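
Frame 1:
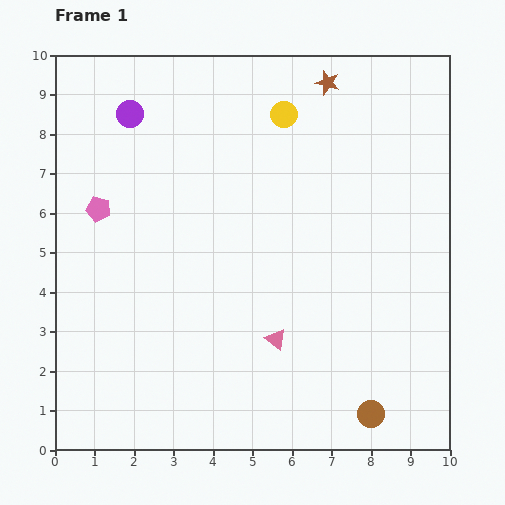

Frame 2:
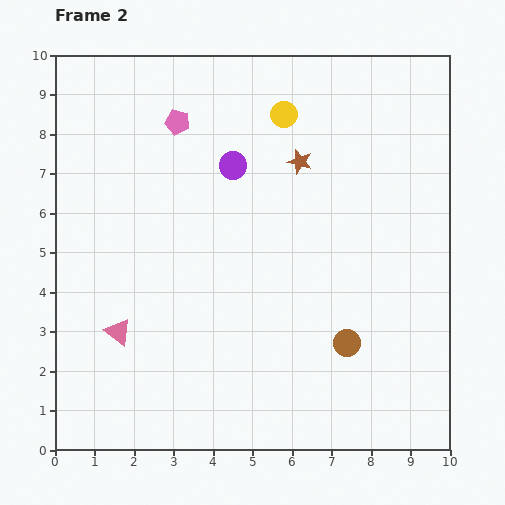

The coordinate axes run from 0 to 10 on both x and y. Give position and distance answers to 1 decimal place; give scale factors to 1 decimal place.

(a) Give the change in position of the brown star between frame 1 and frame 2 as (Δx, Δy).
(-0.7, -2.0)

The brown star was at (6.9, 9.3) in frame 1 and (6.2, 7.3) in frame 2.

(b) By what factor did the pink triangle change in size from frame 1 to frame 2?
1.3×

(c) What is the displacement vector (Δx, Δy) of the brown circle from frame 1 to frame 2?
(-0.6, 1.8)

The brown circle was at (8.0, 0.9) in frame 1 and (7.4, 2.7) in frame 2.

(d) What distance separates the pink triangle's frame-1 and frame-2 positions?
4.0

The pink triangle moved from (5.6, 2.8) to (1.6, 3.0), a distance of √(4.0² + 0.2²) ≈ 4.0.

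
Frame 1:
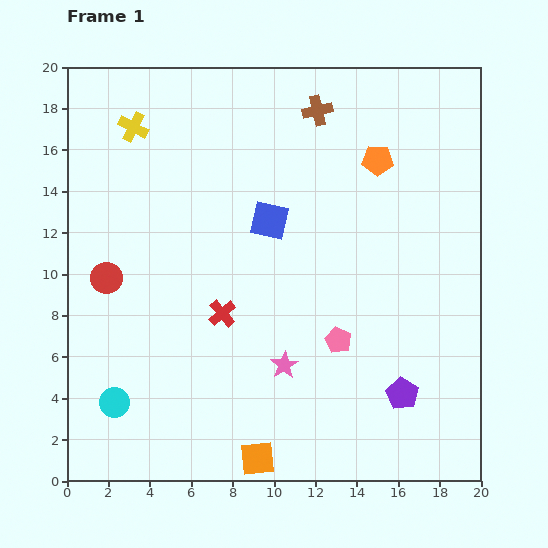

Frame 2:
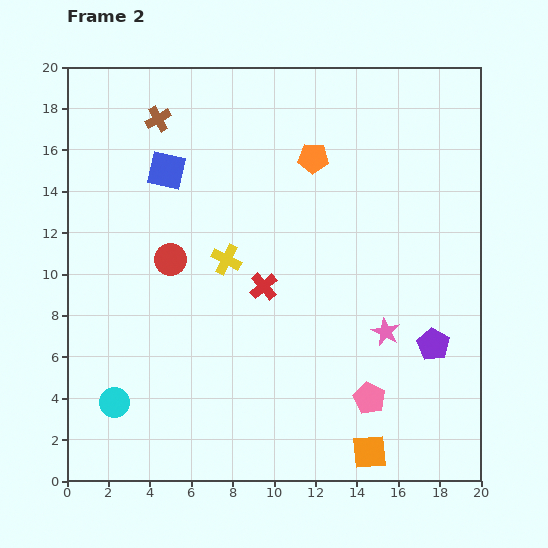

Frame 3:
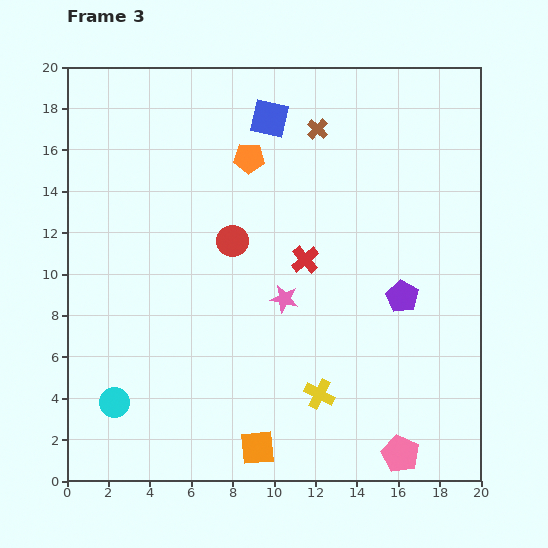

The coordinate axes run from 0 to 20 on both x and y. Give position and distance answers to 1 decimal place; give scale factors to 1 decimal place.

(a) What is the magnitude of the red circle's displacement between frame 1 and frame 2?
3.2

The red circle moved from (1.9, 9.8) to (5.0, 10.7), a distance of √(3.1² + 0.9²) ≈ 3.2.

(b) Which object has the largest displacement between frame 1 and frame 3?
the yellow cross

(moved 15.7; next 6.4)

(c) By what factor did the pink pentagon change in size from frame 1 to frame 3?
1.4×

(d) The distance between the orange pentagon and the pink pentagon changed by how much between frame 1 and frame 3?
+7.2

Distance in frame 1: 8.9. Distance in frame 3: 16.1.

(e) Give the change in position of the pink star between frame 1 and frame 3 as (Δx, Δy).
(0.0, 3.2)

The pink star was at (10.5, 5.6) in frame 1 and (10.5, 8.8) in frame 3.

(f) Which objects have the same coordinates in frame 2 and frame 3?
the cyan circle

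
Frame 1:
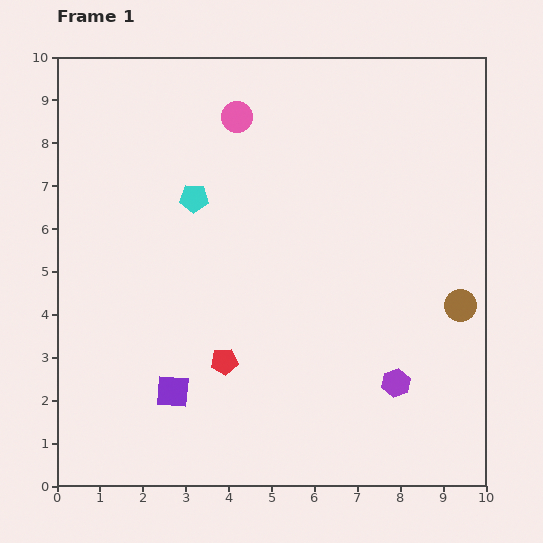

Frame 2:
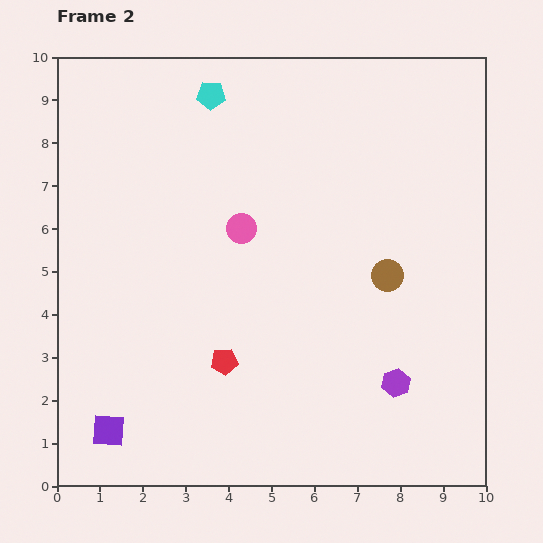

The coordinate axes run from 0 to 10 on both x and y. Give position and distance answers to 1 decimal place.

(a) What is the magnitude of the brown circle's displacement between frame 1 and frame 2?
1.8

The brown circle moved from (9.4, 4.2) to (7.7, 4.9), a distance of √(1.7² + 0.7²) ≈ 1.8.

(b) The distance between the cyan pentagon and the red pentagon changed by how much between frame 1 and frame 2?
+2.3

Distance in frame 1: 3.9. Distance in frame 2: 6.2.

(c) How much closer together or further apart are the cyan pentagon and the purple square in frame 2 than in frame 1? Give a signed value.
+3.7

Distance in frame 1: 4.5. Distance in frame 2: 8.2.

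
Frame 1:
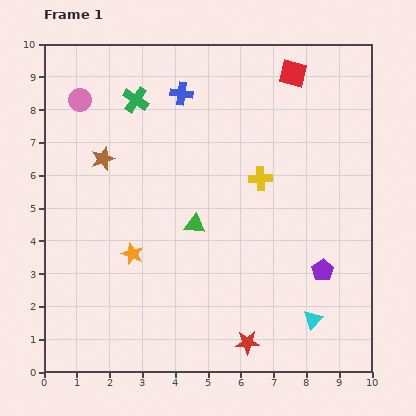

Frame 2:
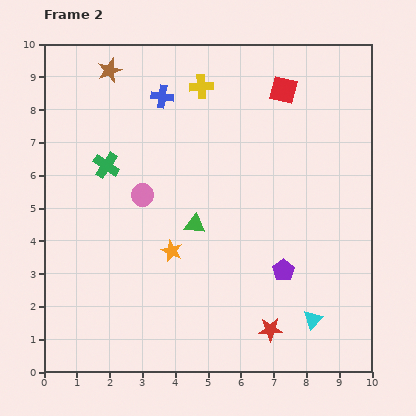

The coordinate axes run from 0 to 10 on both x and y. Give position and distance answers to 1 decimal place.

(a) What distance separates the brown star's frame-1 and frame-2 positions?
2.7

The brown star moved from (1.8, 6.5) to (2.0, 9.2), a distance of √(0.2² + 2.7²) ≈ 2.7.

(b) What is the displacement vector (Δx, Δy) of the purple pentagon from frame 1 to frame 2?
(-1.2, 0.0)

The purple pentagon was at (8.5, 3.1) in frame 1 and (7.3, 3.1) in frame 2.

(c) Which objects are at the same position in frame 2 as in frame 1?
the green triangle, the cyan triangle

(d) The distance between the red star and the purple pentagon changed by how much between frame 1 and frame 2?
-1.4

Distance in frame 1: 3.2. Distance in frame 2: 1.8.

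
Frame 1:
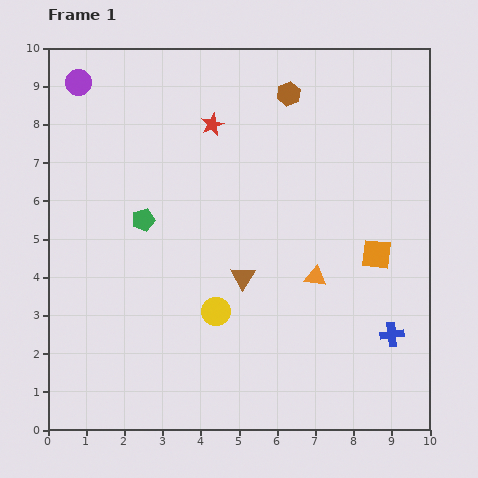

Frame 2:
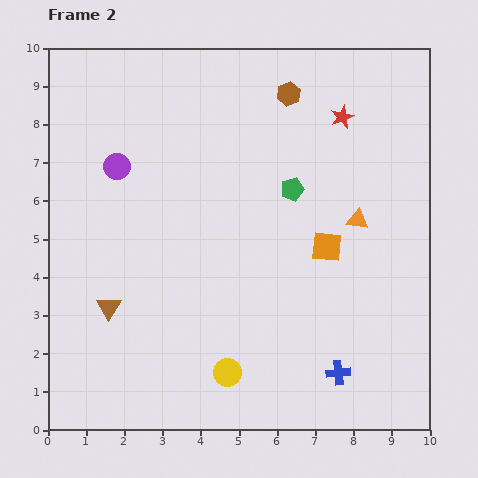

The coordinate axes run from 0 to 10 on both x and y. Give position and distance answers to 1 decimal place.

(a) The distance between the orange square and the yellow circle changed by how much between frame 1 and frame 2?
-0.3

Distance in frame 1: 4.5. Distance in frame 2: 4.2.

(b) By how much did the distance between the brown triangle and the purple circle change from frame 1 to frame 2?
-3.0

Distance in frame 1: 6.7. Distance in frame 2: 3.7.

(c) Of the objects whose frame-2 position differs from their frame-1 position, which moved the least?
the orange square

(moved 1.3)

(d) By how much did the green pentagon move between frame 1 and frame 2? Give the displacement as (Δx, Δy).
(3.9, 0.8)

The green pentagon was at (2.5, 5.5) in frame 1 and (6.4, 6.3) in frame 2.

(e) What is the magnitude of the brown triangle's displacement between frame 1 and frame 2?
3.6

The brown triangle moved from (5.1, 4.0) to (1.6, 3.2), a distance of √(3.5² + 0.8²) ≈ 3.6.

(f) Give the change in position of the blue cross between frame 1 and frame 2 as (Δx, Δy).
(-1.4, -1.0)

The blue cross was at (9.0, 2.5) in frame 1 and (7.6, 1.5) in frame 2.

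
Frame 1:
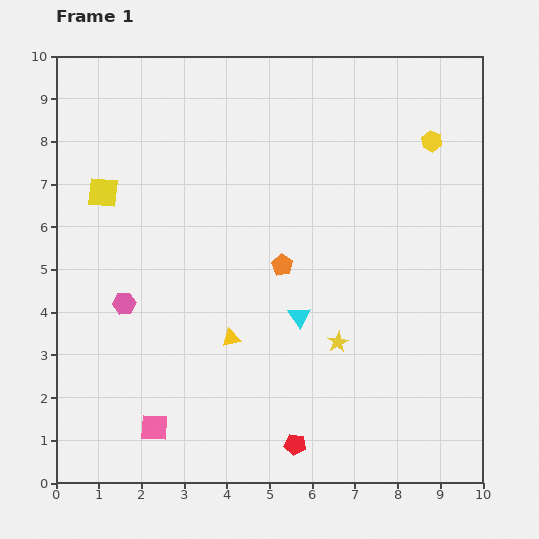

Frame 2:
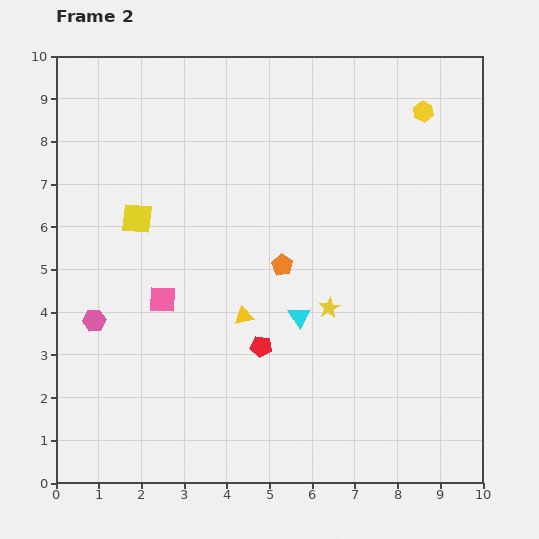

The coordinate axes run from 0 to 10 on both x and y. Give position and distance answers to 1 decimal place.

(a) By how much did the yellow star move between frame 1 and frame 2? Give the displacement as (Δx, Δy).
(-0.2, 0.8)

The yellow star was at (6.6, 3.3) in frame 1 and (6.4, 4.1) in frame 2.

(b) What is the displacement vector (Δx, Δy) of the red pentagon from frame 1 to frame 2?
(-0.8, 2.3)

The red pentagon was at (5.6, 0.9) in frame 1 and (4.8, 3.2) in frame 2.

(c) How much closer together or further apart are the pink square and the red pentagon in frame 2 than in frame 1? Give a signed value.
-0.8

Distance in frame 1: 3.3. Distance in frame 2: 2.5.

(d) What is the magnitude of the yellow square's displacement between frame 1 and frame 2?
1.0

The yellow square moved from (1.1, 6.8) to (1.9, 6.2), a distance of √(0.8² + 0.6²) ≈ 1.0.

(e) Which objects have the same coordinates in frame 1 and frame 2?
the orange pentagon, the cyan triangle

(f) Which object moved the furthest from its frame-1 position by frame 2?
the pink square

(moved 3.0; next 2.4)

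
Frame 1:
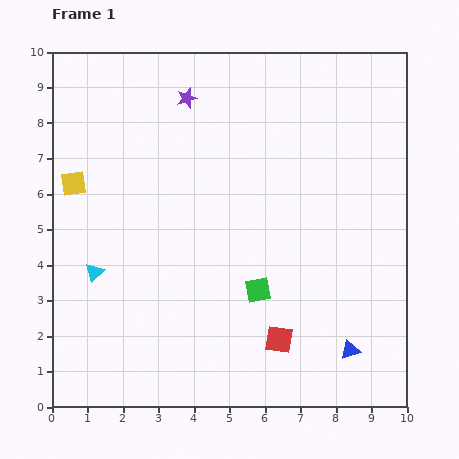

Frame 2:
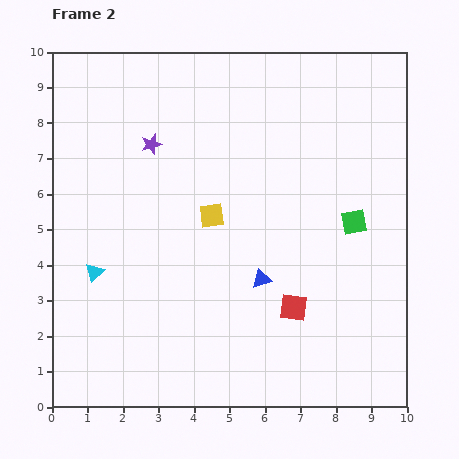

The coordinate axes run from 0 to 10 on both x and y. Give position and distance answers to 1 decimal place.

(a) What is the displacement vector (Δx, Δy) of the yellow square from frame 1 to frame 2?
(3.9, -0.9)

The yellow square was at (0.6, 6.3) in frame 1 and (4.5, 5.4) in frame 2.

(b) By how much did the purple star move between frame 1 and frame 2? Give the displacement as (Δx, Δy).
(-1.0, -1.3)

The purple star was at (3.8, 8.7) in frame 1 and (2.8, 7.4) in frame 2.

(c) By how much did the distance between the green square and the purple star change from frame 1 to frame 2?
+0.3

Distance in frame 1: 5.8. Distance in frame 2: 6.1.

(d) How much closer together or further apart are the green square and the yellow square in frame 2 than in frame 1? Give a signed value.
-2.0

Distance in frame 1: 6.0. Distance in frame 2: 4.0.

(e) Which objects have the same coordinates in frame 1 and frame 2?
the cyan triangle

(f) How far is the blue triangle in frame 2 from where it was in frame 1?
3.2

The blue triangle moved from (8.4, 1.6) to (5.9, 3.6), a distance of √(2.5² + 2.0²) ≈ 3.2.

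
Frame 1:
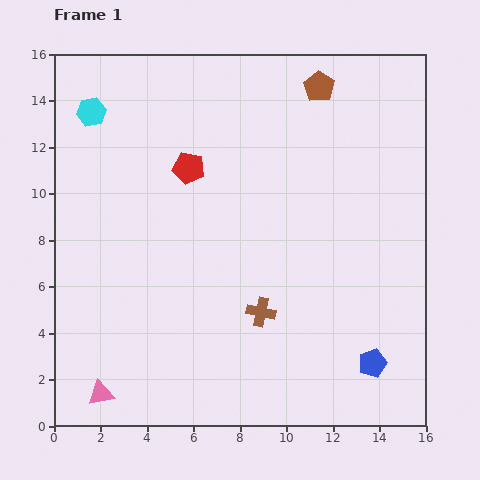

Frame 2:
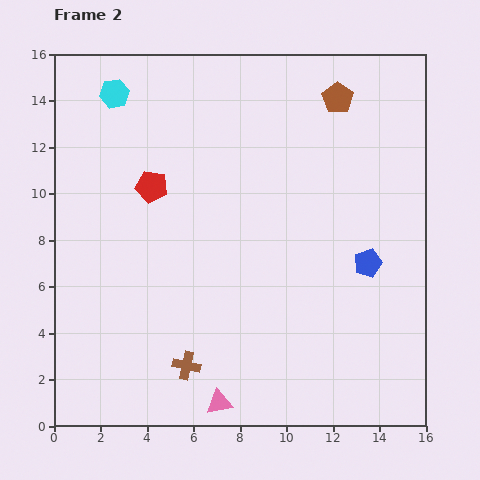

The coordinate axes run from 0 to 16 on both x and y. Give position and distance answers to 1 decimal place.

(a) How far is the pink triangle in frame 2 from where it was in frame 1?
5.1

The pink triangle moved from (2.0, 1.4) to (7.1, 1.0), a distance of √(5.1² + 0.4²) ≈ 5.1.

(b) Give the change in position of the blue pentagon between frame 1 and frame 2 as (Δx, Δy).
(-0.2, 4.3)

The blue pentagon was at (13.7, 2.7) in frame 1 and (13.5, 7.0) in frame 2.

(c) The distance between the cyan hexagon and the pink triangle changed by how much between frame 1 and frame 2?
+1.9

Distance in frame 1: 12.1. Distance in frame 2: 14.0.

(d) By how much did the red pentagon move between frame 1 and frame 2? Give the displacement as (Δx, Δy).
(-1.6, -0.8)

The red pentagon was at (5.8, 11.1) in frame 1 and (4.2, 10.3) in frame 2.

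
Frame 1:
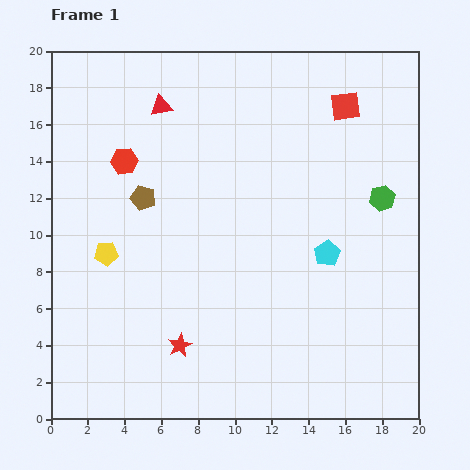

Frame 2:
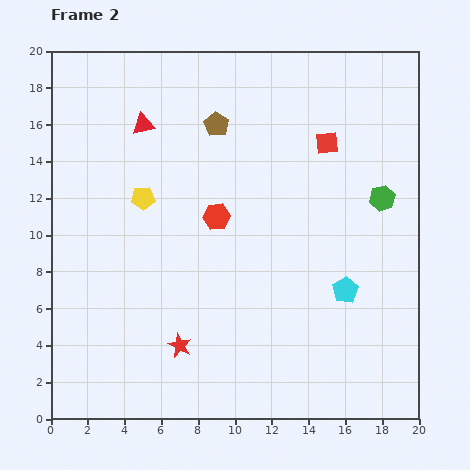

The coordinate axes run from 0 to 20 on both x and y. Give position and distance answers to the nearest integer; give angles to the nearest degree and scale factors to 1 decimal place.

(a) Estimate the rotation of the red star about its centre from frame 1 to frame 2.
19° counter-clockwise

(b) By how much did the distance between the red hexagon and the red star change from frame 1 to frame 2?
-3

Distance in frame 1: 10. Distance in frame 2: 7.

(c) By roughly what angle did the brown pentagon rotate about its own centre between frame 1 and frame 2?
17° clockwise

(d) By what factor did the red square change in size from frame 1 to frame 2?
0.8×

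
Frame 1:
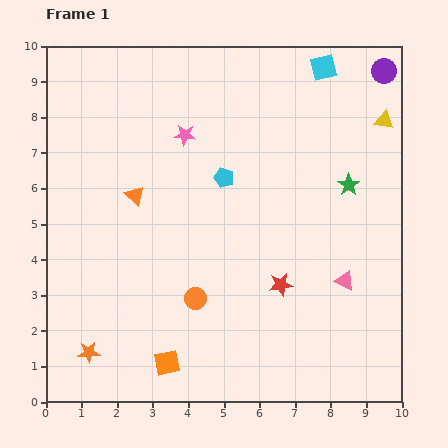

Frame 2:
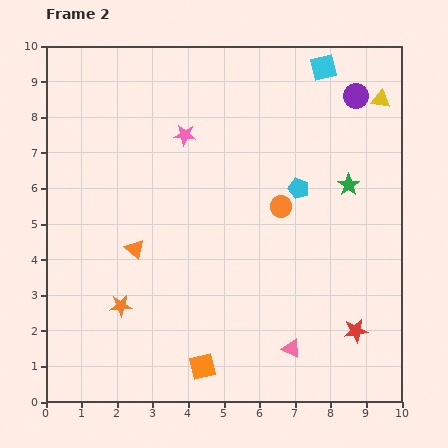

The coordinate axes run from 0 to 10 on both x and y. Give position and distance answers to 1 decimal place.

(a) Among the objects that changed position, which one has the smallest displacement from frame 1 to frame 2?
the yellow triangle

(moved 0.6)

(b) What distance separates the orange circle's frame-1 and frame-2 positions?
3.5

The orange circle moved from (4.2, 2.9) to (6.6, 5.5), a distance of √(2.4² + 2.6²) ≈ 3.5.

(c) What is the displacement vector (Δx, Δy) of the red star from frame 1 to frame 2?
(2.1, -1.3)

The red star was at (6.6, 3.3) in frame 1 and (8.7, 2.0) in frame 2.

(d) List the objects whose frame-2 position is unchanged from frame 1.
the pink star, the cyan square, the green star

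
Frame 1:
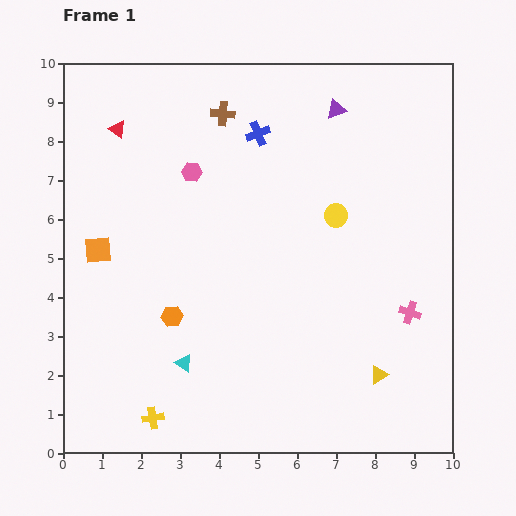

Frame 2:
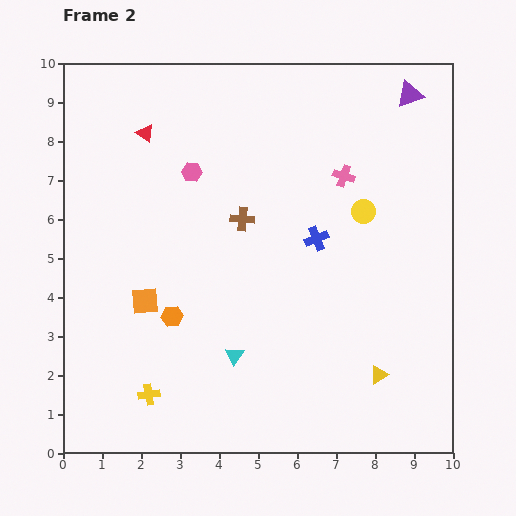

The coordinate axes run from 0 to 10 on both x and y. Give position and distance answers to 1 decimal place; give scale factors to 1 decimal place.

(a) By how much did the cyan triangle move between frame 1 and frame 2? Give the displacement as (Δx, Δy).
(1.3, 0.2)

The cyan triangle was at (3.1, 2.3) in frame 1 and (4.4, 2.5) in frame 2.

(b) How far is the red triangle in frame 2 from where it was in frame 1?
0.7

The red triangle moved from (1.4, 8.3) to (2.1, 8.2), a distance of √(0.7² + 0.1²) ≈ 0.7.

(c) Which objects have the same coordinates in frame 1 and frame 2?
the orange hexagon, the yellow triangle, the pink hexagon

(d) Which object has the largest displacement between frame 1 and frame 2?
the pink cross

(moved 3.9; next 3.1)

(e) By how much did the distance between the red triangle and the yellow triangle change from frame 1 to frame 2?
-0.6

Distance in frame 1: 9.2. Distance in frame 2: 8.6.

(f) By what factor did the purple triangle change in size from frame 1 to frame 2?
1.3×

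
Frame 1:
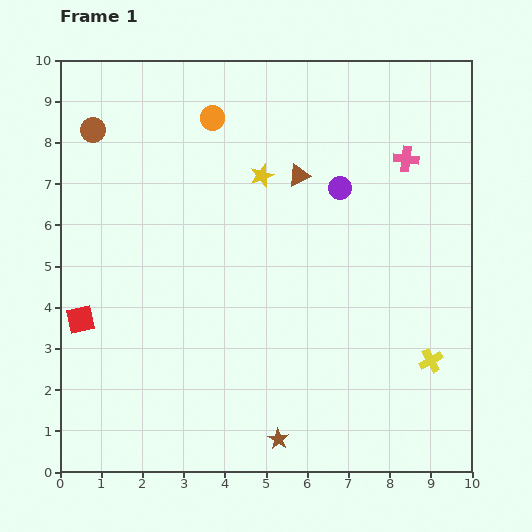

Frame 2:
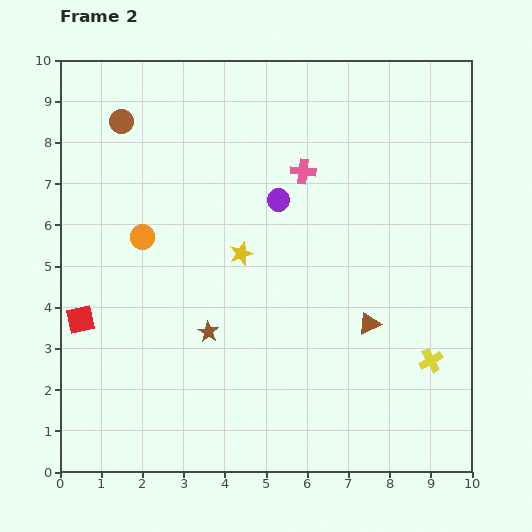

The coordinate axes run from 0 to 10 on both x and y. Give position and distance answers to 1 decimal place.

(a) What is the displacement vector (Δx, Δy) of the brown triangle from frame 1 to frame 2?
(1.7, -3.6)

The brown triangle was at (5.8, 7.2) in frame 1 and (7.5, 3.6) in frame 2.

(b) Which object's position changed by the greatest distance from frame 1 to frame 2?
the brown triangle

(moved 4.0; next 3.4)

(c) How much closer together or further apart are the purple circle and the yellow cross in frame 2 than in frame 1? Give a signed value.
+0.7

Distance in frame 1: 4.7. Distance in frame 2: 5.4.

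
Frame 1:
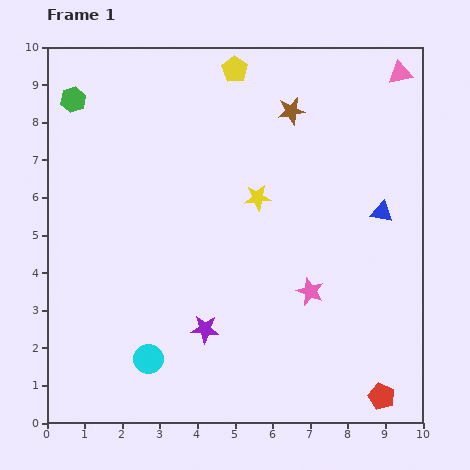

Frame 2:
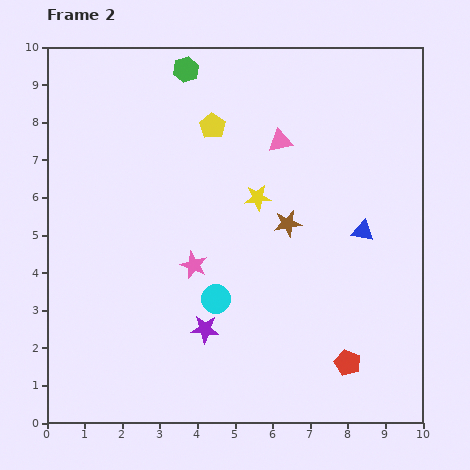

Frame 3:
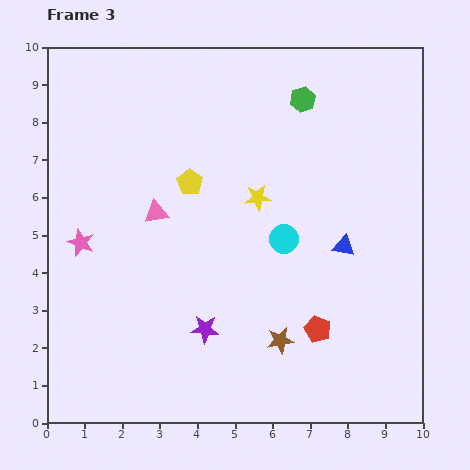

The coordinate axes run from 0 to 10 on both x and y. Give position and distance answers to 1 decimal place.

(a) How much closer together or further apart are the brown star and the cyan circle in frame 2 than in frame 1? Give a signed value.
-4.8

Distance in frame 1: 7.6. Distance in frame 2: 2.8.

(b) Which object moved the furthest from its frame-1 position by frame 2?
the pink triangle

(moved 3.7; next 3.2)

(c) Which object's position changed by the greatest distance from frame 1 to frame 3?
the pink triangle

(moved 7.5; next 6.2)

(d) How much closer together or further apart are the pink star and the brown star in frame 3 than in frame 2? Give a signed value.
+3.2

Distance in frame 2: 2.7. Distance in frame 3: 5.9.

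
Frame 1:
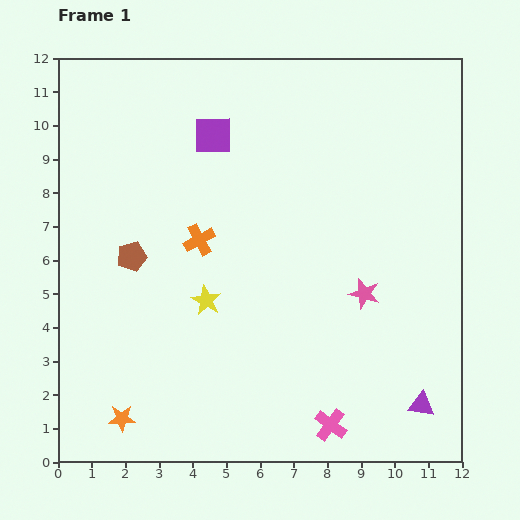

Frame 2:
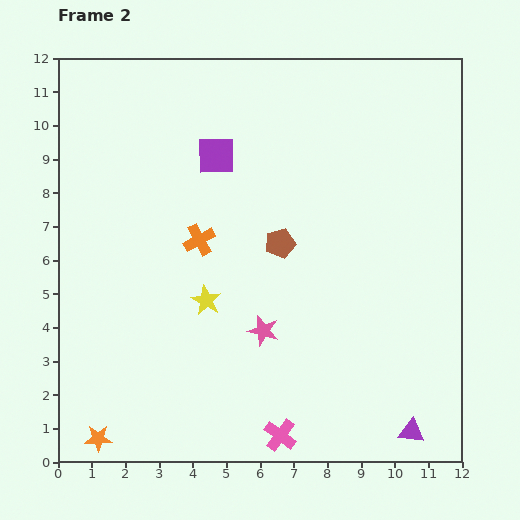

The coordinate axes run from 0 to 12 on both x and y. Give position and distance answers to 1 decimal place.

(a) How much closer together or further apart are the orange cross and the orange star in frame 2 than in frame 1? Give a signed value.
+0.8

Distance in frame 1: 5.8. Distance in frame 2: 6.6.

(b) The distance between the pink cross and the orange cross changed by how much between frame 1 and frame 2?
-0.4

Distance in frame 1: 6.7. Distance in frame 2: 6.3.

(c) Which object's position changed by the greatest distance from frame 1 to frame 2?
the brown pentagon

(moved 4.4; next 3.2)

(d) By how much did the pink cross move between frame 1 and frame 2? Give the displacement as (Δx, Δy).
(-1.5, -0.3)

The pink cross was at (8.1, 1.1) in frame 1 and (6.6, 0.8) in frame 2.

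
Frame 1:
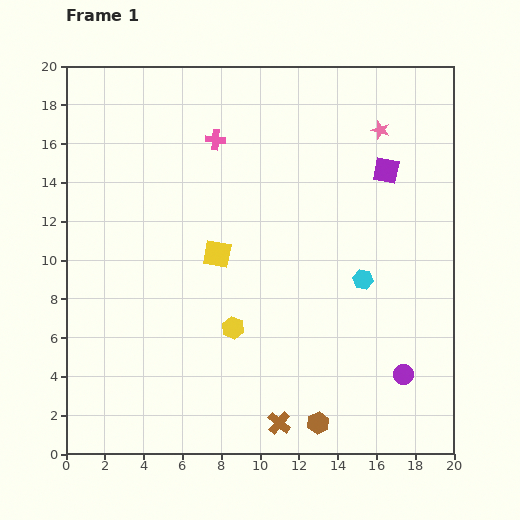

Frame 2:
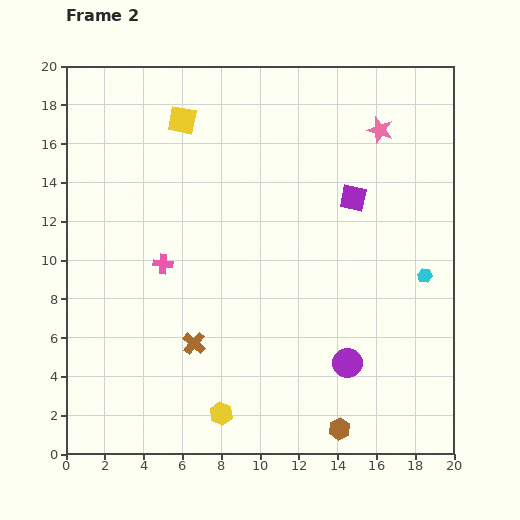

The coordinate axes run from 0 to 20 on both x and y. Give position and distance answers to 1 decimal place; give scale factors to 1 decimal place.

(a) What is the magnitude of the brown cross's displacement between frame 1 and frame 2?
6.0

The brown cross moved from (11.0, 1.6) to (6.6, 5.7), a distance of √(4.4² + 4.1²) ≈ 6.0.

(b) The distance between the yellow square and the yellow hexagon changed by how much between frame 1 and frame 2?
+11.3

Distance in frame 1: 3.9. Distance in frame 2: 15.2.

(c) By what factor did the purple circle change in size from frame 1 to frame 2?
1.4×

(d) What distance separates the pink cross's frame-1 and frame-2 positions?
6.9

The pink cross moved from (7.7, 16.2) to (5.0, 9.8), a distance of √(2.7² + 6.4²) ≈ 6.9.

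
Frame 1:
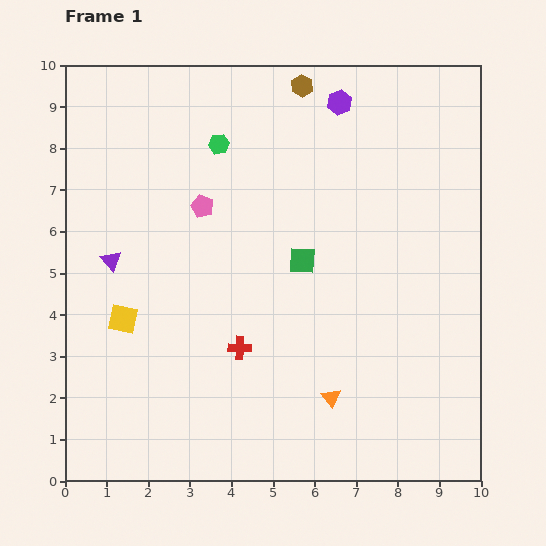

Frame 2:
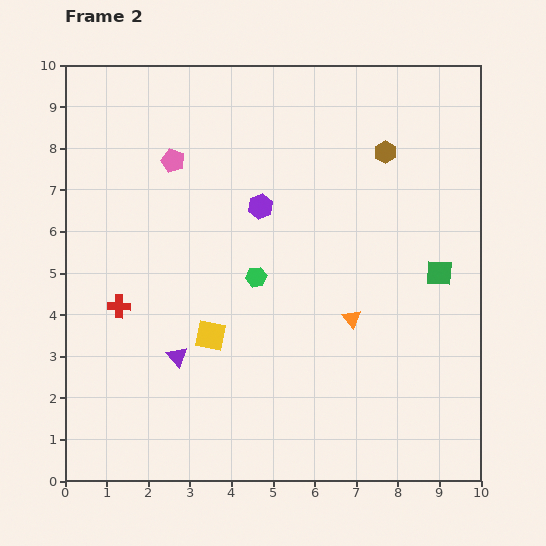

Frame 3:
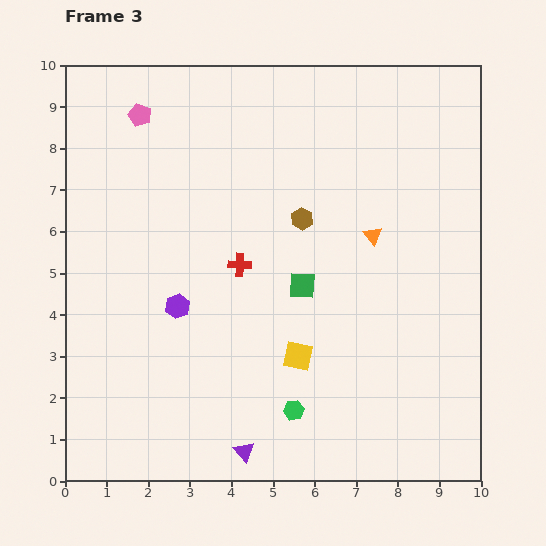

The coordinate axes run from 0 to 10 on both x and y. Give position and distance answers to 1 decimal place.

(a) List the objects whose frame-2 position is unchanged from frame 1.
none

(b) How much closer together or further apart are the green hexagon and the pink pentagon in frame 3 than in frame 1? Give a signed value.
+6.4

Distance in frame 1: 1.6. Distance in frame 3: 8.0.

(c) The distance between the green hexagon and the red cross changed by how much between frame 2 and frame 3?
+0.3

Distance in frame 2: 3.4. Distance in frame 3: 3.7.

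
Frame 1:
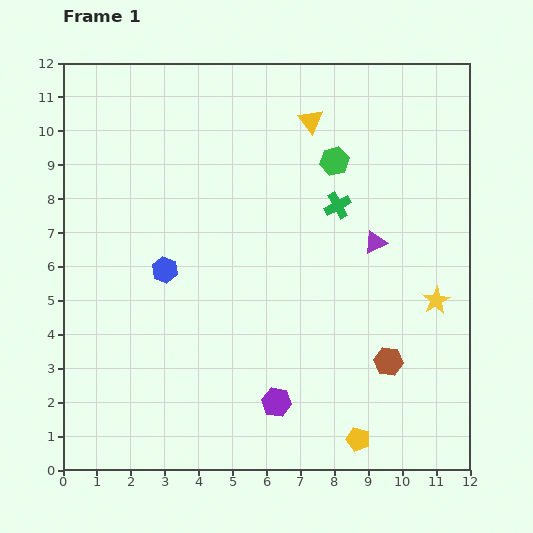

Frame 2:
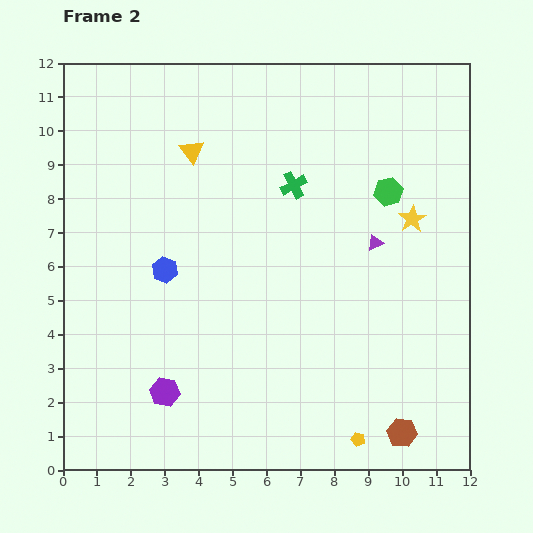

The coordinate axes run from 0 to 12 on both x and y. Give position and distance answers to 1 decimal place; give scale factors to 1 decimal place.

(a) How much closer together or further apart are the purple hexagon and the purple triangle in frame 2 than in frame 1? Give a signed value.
+2.1

Distance in frame 1: 5.5. Distance in frame 2: 7.6.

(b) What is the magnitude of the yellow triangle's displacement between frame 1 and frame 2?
3.6

The yellow triangle moved from (7.3, 10.3) to (3.8, 9.4), a distance of √(3.5² + 0.9²) ≈ 3.6.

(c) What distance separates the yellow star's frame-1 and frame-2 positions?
2.5

The yellow star moved from (11.0, 5.0) to (10.3, 7.4), a distance of √(0.7² + 2.4²) ≈ 2.5.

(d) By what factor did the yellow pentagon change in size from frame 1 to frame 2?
0.6×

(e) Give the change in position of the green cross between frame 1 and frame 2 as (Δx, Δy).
(-1.3, 0.6)

The green cross was at (8.1, 7.8) in frame 1 and (6.8, 8.4) in frame 2.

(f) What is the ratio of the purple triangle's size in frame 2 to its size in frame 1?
0.7×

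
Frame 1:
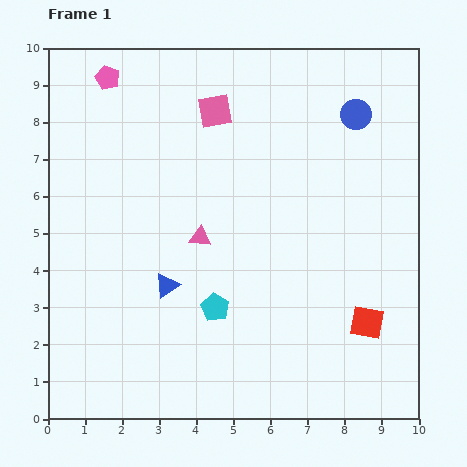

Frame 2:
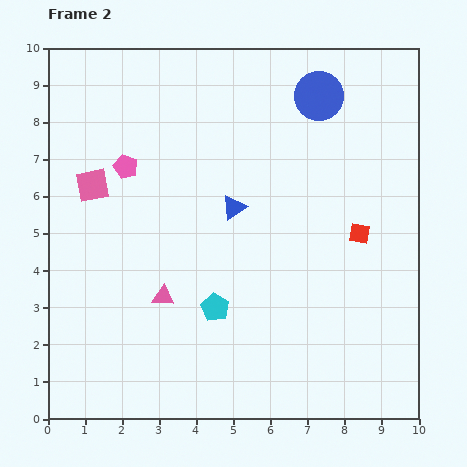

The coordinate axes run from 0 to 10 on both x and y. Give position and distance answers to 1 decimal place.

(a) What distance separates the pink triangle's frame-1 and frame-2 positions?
1.9

The pink triangle moved from (4.1, 4.9) to (3.1, 3.3), a distance of √(1.0² + 1.6²) ≈ 1.9.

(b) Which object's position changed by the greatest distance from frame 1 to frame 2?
the pink square

(moved 3.9; next 2.8)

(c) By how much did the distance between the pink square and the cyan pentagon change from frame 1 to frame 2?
-0.6

Distance in frame 1: 5.3. Distance in frame 2: 4.7.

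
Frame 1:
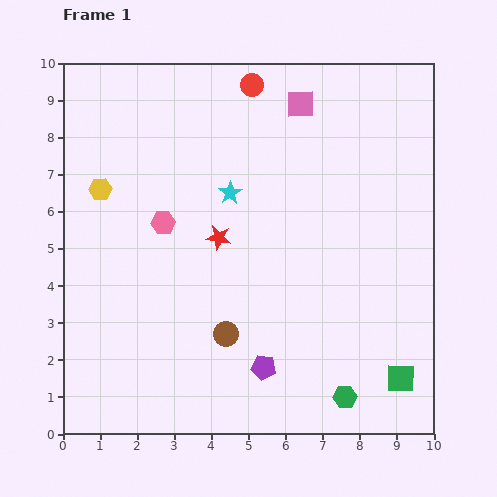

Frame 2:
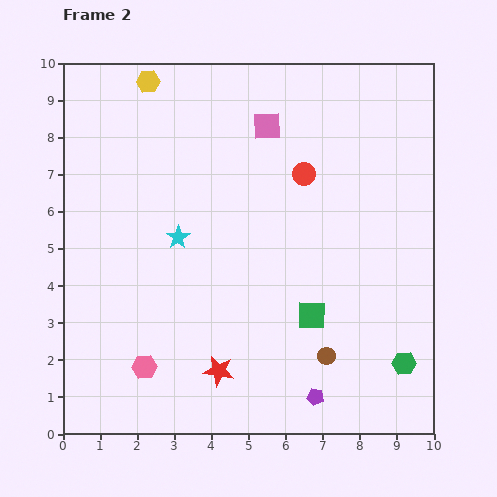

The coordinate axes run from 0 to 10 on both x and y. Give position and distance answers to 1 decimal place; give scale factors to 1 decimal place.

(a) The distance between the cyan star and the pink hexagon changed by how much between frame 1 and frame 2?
+1.6

Distance in frame 1: 2.0. Distance in frame 2: 3.6.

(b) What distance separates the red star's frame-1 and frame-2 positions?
3.6

The red star moved from (4.2, 5.3) to (4.2, 1.7), a distance of √(0.0² + 3.6²) ≈ 3.6.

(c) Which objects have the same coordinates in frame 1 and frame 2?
none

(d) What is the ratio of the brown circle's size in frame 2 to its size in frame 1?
0.7×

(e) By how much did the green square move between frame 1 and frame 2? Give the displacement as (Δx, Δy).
(-2.4, 1.7)

The green square was at (9.1, 1.5) in frame 1 and (6.7, 3.2) in frame 2.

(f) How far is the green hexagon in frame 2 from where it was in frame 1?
1.8

The green hexagon moved from (7.6, 1.0) to (9.2, 1.9), a distance of √(1.6² + 0.9²) ≈ 1.8.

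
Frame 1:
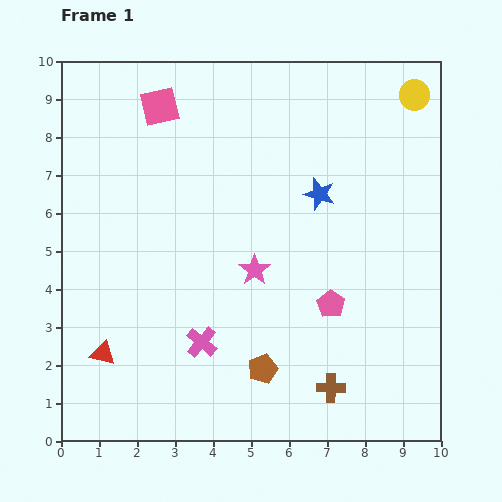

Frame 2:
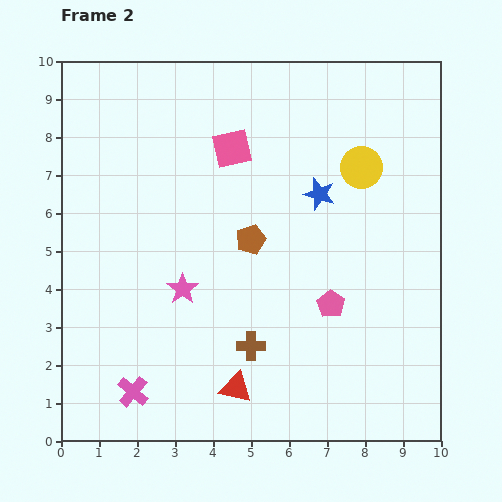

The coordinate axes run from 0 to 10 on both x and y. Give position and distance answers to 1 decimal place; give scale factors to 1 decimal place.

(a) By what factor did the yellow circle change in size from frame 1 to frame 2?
1.4×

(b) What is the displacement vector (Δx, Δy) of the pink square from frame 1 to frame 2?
(1.9, -1.1)

The pink square was at (2.6, 8.8) in frame 1 and (4.5, 7.7) in frame 2.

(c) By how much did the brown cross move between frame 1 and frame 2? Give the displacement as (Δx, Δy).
(-2.1, 1.1)

The brown cross was at (7.1, 1.4) in frame 1 and (5.0, 2.5) in frame 2.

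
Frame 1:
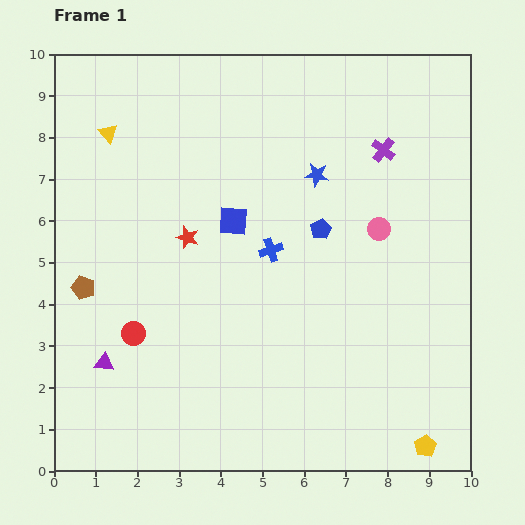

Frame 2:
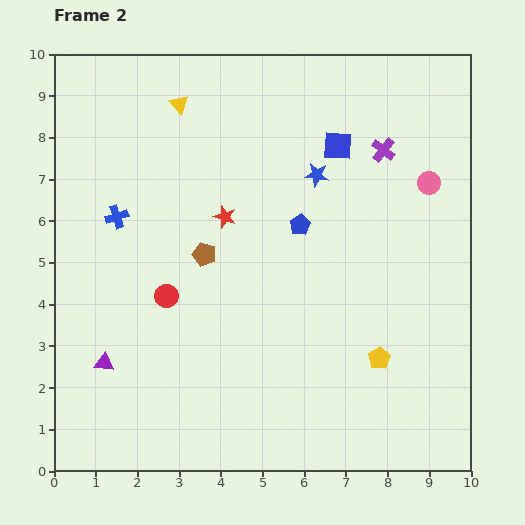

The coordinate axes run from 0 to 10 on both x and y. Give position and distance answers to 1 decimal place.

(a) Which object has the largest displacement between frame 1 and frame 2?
the blue cross

(moved 3.8; next 3.1)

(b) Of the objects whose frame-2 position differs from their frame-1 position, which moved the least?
the blue pentagon

(moved 0.5)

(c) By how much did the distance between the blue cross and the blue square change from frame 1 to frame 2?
+4.5

Distance in frame 1: 1.1. Distance in frame 2: 5.6.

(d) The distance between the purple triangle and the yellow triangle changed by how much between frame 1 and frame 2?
+1.0

Distance in frame 1: 5.5. Distance in frame 2: 6.5.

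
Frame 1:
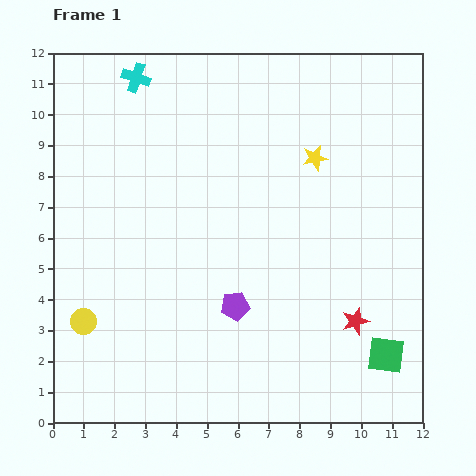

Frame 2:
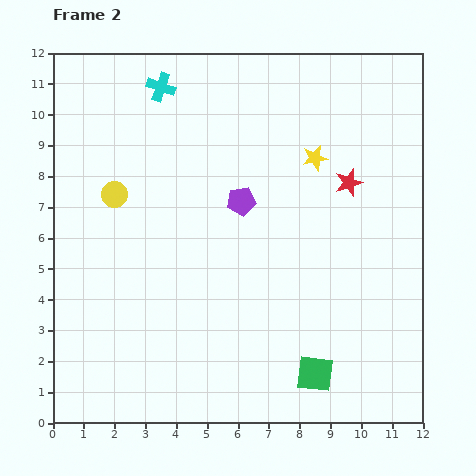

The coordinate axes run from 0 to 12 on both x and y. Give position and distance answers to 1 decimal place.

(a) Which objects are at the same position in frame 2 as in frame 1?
the yellow star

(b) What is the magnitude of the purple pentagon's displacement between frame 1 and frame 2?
3.4

The purple pentagon moved from (5.9, 3.8) to (6.1, 7.2), a distance of √(0.2² + 3.4²) ≈ 3.4.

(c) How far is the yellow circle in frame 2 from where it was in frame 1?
4.2

The yellow circle moved from (1.0, 3.3) to (2.0, 7.4), a distance of √(1.0² + 4.1²) ≈ 4.2.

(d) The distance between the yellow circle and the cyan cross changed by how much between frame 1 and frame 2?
-4.3

Distance in frame 1: 8.1. Distance in frame 2: 3.8.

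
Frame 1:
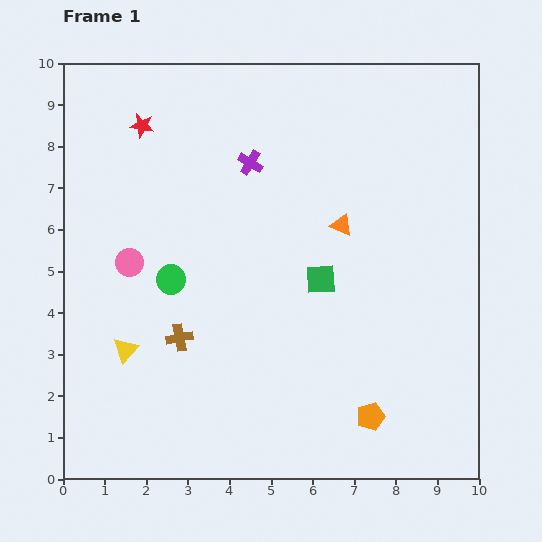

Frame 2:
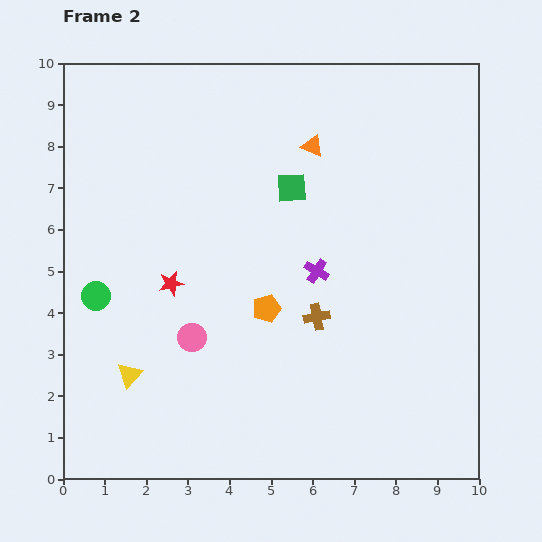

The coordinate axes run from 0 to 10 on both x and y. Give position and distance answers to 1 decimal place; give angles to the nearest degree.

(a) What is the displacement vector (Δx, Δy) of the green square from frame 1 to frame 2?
(-0.7, 2.2)

The green square was at (6.2, 4.8) in frame 1 and (5.5, 7.0) in frame 2.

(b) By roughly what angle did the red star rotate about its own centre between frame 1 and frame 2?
23° counter-clockwise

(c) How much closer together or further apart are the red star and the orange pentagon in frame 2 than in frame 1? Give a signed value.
-6.5

Distance in frame 1: 8.9. Distance in frame 2: 2.4.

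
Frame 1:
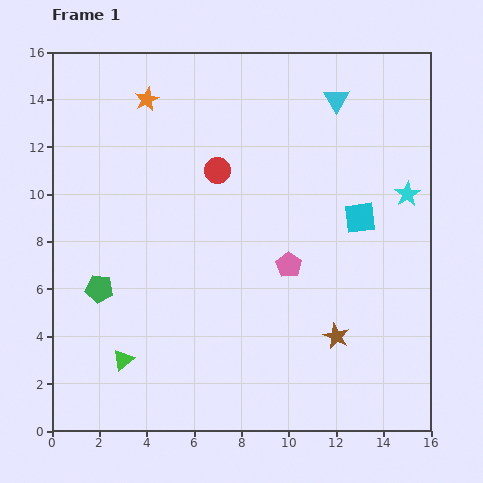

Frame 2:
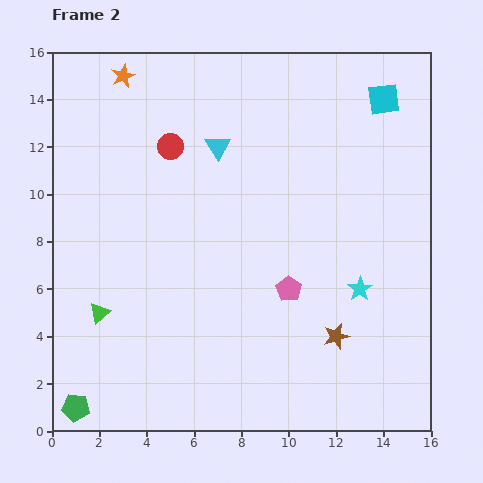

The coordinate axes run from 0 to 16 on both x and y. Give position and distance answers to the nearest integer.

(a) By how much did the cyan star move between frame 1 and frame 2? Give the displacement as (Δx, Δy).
(-2, -4)

The cyan star was at (15, 10) in frame 1 and (13, 6) in frame 2.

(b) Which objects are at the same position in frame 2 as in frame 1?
the brown star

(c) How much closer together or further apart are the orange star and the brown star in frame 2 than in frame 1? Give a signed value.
+1

Distance in frame 1: 13. Distance in frame 2: 14.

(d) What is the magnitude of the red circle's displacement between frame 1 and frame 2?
2

The red circle moved from (7, 11) to (5, 12), a distance of √(2² + 1²) ≈ 2.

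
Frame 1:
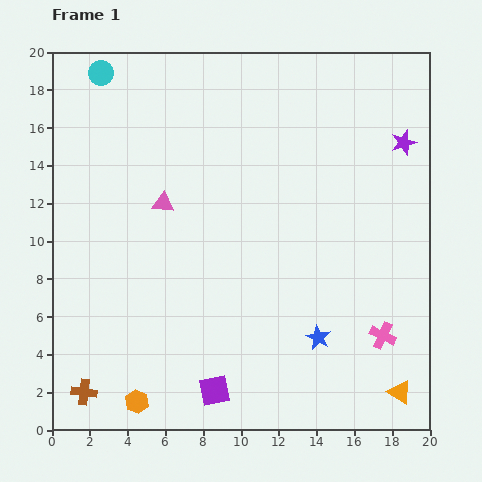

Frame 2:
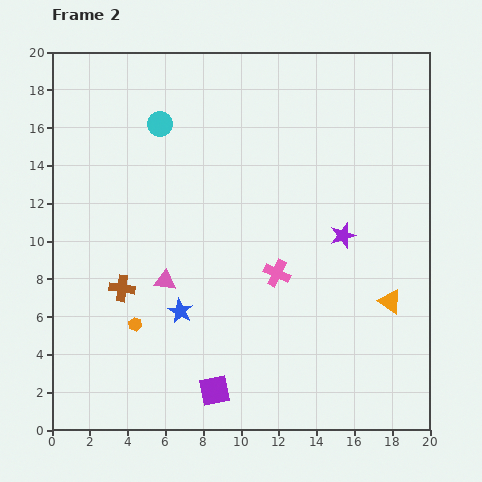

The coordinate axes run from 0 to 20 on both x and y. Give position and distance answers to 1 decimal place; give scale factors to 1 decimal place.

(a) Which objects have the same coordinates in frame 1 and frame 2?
the purple square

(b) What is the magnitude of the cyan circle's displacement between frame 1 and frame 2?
4.1

The cyan circle moved from (2.6, 18.9) to (5.7, 16.2), a distance of √(3.1² + 2.7²) ≈ 4.1.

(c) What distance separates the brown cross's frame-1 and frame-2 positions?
5.9

The brown cross moved from (1.7, 2.0) to (3.7, 7.5), a distance of √(2.0² + 5.5²) ≈ 5.9.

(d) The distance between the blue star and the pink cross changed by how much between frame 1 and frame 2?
+2.1

Distance in frame 1: 3.4. Distance in frame 2: 5.5.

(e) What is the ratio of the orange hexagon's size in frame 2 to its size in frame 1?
0.6×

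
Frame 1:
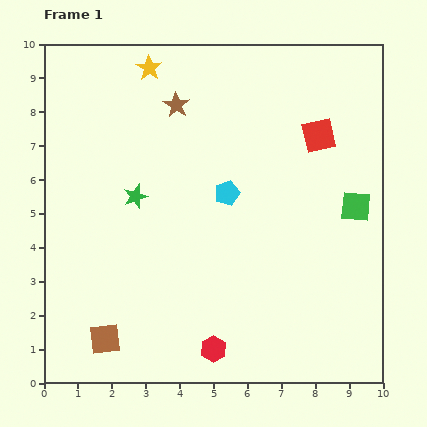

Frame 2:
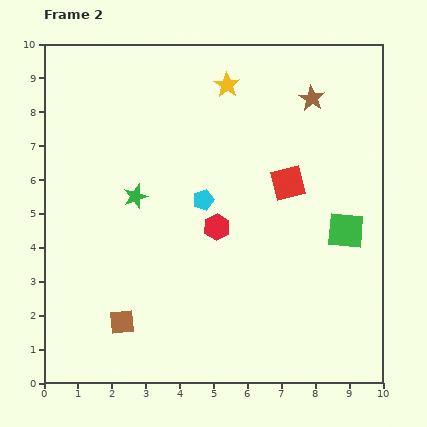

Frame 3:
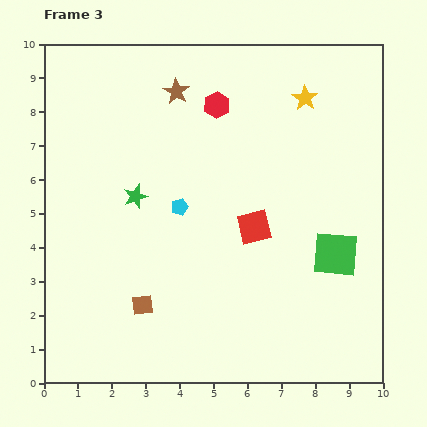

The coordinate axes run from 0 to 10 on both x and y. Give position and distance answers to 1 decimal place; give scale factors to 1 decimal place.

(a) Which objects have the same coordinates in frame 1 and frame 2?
the green star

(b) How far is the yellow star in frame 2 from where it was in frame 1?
2.4

The yellow star moved from (3.1, 9.3) to (5.4, 8.8), a distance of √(2.3² + 0.5²) ≈ 2.4.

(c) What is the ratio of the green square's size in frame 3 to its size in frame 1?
1.5×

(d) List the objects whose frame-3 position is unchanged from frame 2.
the green star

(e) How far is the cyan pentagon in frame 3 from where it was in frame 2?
0.7

The cyan pentagon moved from (4.7, 5.4) to (4.0, 5.2), a distance of √(0.7² + 0.2²) ≈ 0.7.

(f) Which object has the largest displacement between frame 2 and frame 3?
the brown star

(moved 4.0; next 3.6)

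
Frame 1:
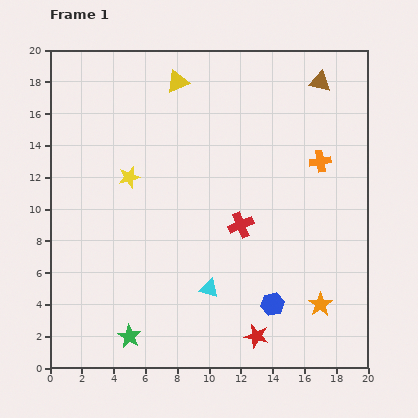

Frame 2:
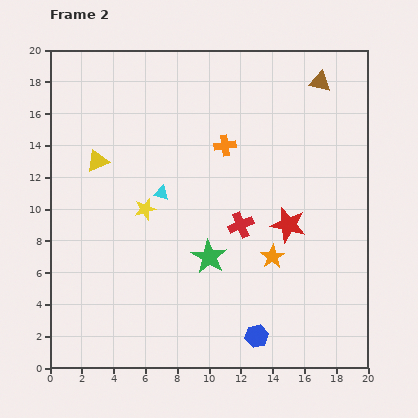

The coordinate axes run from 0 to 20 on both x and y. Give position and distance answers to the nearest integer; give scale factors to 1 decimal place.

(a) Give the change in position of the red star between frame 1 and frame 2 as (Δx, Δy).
(2, 7)

The red star was at (13, 2) in frame 1 and (15, 9) in frame 2.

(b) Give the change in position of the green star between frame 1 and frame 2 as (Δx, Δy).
(5, 5)

The green star was at (5, 2) in frame 1 and (10, 7) in frame 2.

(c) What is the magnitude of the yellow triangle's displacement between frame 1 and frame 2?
7

The yellow triangle moved from (8, 18) to (3, 13), a distance of √(5² + 5²) ≈ 7.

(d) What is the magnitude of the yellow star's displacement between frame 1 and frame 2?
2

The yellow star moved from (5, 12) to (6, 10), a distance of √(1² + 2²) ≈ 2.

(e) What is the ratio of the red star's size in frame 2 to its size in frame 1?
1.5×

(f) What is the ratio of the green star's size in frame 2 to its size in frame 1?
1.5×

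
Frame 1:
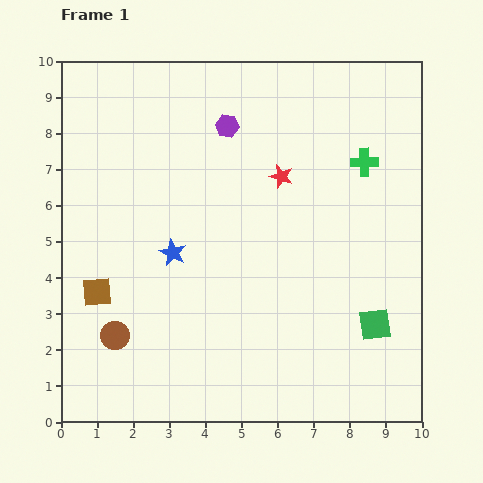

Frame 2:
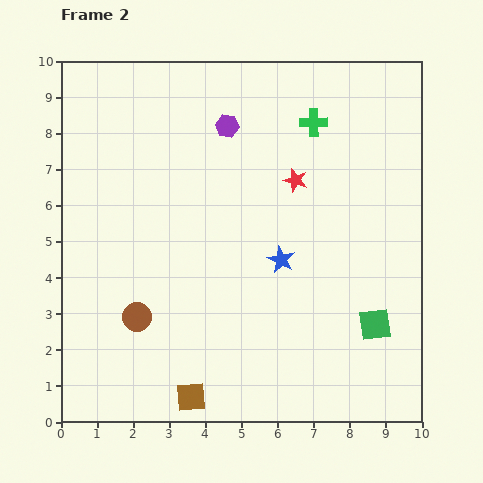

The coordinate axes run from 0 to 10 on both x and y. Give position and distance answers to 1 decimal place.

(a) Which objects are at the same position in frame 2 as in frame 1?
the purple hexagon, the green square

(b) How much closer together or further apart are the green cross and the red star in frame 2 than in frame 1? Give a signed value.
-0.6

Distance in frame 1: 2.3. Distance in frame 2: 1.7.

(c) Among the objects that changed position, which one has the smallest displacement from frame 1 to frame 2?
the red star

(moved 0.4)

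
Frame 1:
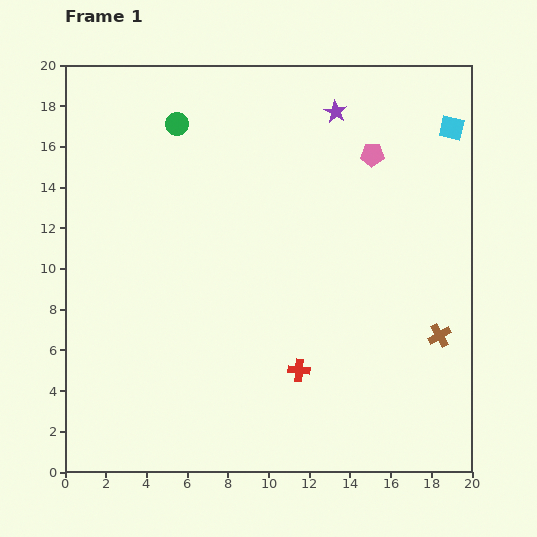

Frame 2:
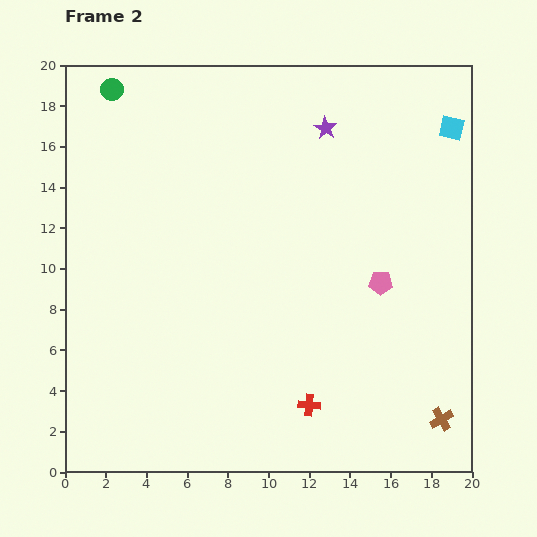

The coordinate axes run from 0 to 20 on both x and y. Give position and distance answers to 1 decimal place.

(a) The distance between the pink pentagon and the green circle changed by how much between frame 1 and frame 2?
+6.6

Distance in frame 1: 9.7. Distance in frame 2: 16.3.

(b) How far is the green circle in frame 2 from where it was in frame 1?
3.6

The green circle moved from (5.5, 17.1) to (2.3, 18.8), a distance of √(3.2² + 1.7²) ≈ 3.6.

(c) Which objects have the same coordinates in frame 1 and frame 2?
the cyan square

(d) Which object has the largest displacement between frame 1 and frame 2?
the pink pentagon

(moved 6.3; next 4.1)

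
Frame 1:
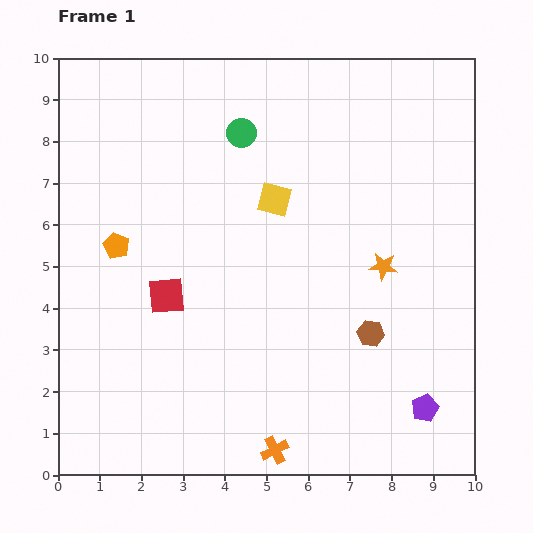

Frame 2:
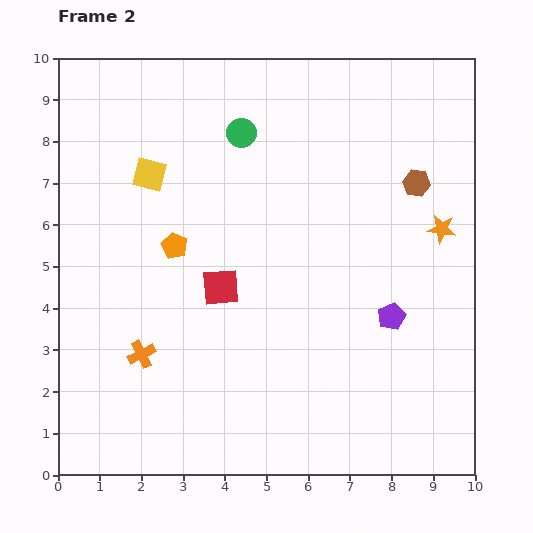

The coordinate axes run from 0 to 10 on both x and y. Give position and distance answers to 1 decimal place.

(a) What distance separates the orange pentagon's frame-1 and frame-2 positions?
1.4

The orange pentagon moved from (1.4, 5.5) to (2.8, 5.5), a distance of √(1.4² + 0.0²) ≈ 1.4.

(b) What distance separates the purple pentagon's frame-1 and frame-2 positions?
2.3

The purple pentagon moved from (8.8, 1.6) to (8.0, 3.8), a distance of √(0.8² + 2.2²) ≈ 2.3.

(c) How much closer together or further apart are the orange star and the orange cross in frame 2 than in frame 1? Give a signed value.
+2.7

Distance in frame 1: 5.1. Distance in frame 2: 7.8.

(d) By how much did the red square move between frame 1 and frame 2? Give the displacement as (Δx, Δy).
(1.3, 0.2)

The red square was at (2.6, 4.3) in frame 1 and (3.9, 4.5) in frame 2.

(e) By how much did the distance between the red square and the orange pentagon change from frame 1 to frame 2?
-0.2

Distance in frame 1: 1.7. Distance in frame 2: 1.5.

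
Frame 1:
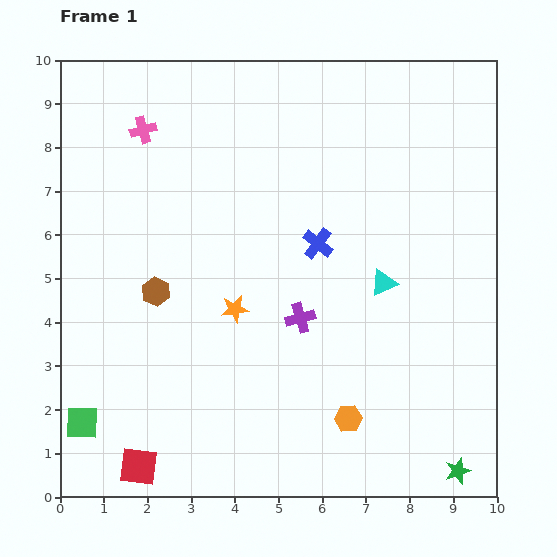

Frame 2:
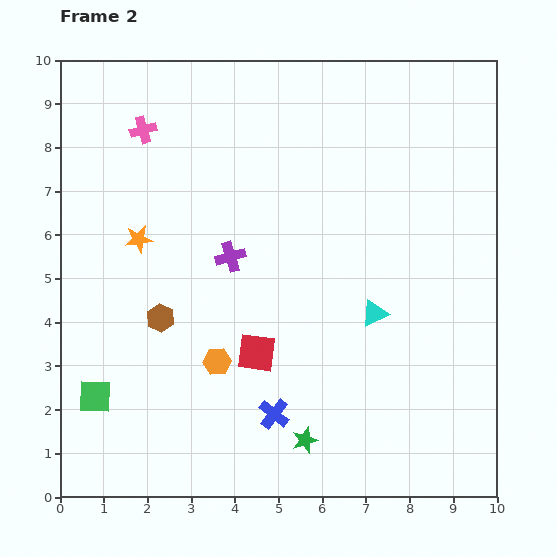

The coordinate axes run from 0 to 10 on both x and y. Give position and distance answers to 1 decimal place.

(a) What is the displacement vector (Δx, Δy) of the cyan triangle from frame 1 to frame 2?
(-0.2, -0.7)

The cyan triangle was at (7.4, 4.9) in frame 1 and (7.2, 4.2) in frame 2.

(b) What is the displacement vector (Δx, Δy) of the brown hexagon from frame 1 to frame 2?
(0.1, -0.6)

The brown hexagon was at (2.2, 4.7) in frame 1 and (2.3, 4.1) in frame 2.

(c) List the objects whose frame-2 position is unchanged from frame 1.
the pink cross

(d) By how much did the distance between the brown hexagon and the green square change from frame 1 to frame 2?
-1.1

Distance in frame 1: 3.4. Distance in frame 2: 2.3.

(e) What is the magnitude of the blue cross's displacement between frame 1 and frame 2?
4.0

The blue cross moved from (5.9, 5.8) to (4.9, 1.9), a distance of √(1.0² + 3.9²) ≈ 4.0.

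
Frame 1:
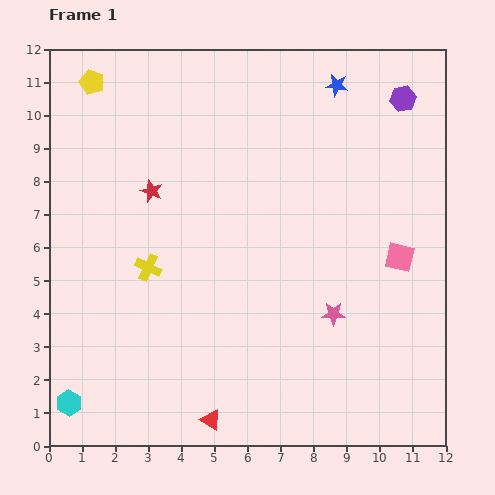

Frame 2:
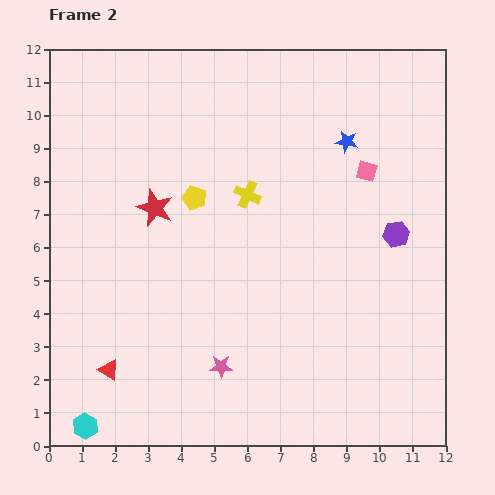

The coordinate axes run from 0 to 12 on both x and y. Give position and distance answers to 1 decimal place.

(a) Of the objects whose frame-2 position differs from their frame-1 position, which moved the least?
the red star

(moved 0.5)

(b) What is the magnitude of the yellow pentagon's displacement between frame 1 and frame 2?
4.7

The yellow pentagon moved from (1.3, 11.0) to (4.4, 7.5), a distance of √(3.1² + 3.5²) ≈ 4.7.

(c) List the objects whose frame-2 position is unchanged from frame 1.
none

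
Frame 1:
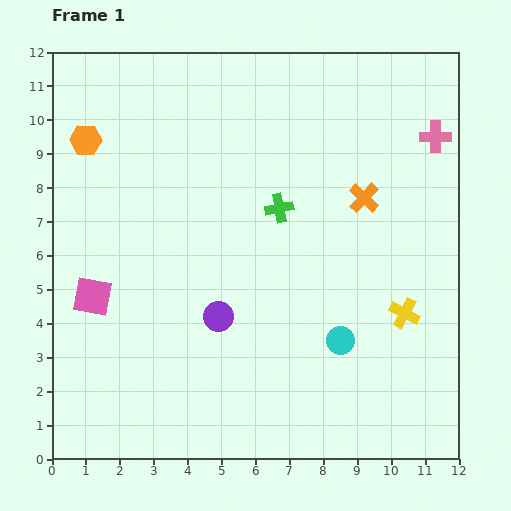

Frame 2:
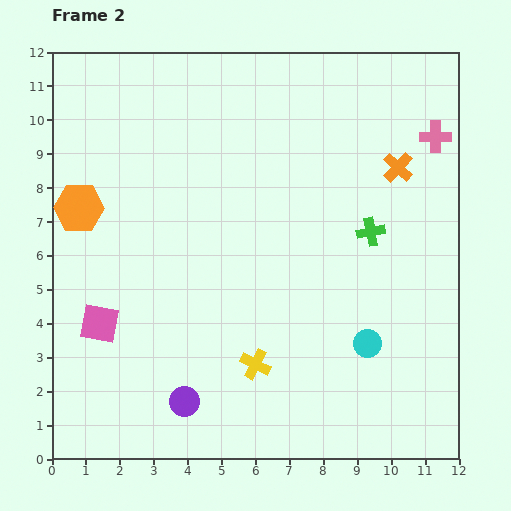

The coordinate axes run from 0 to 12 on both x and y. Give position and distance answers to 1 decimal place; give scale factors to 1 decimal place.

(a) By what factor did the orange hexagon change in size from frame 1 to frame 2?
1.6×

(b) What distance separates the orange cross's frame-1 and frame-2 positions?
1.3

The orange cross moved from (9.2, 7.7) to (10.2, 8.6), a distance of √(1.0² + 0.9²) ≈ 1.3.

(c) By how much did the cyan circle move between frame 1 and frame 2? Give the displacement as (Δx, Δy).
(0.8, -0.1)

The cyan circle was at (8.5, 3.5) in frame 1 and (9.3, 3.4) in frame 2.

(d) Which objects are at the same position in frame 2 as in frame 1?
the pink cross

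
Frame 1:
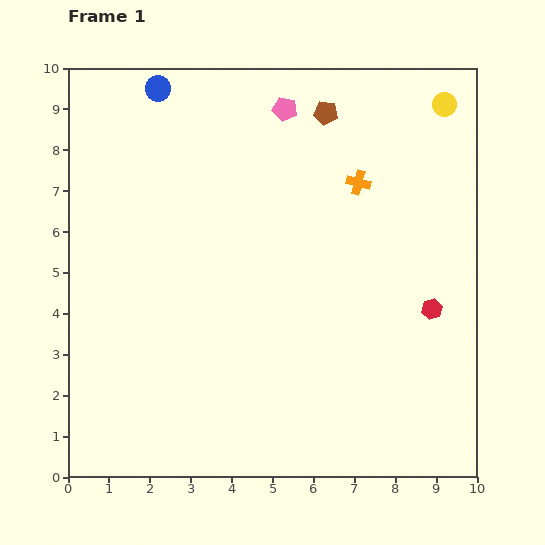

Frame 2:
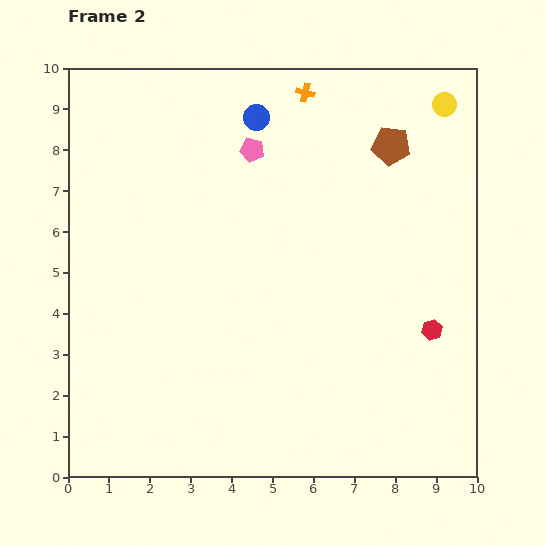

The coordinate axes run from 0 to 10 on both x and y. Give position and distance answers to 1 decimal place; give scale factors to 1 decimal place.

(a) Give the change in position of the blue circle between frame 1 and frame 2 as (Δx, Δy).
(2.4, -0.7)

The blue circle was at (2.2, 9.5) in frame 1 and (4.6, 8.8) in frame 2.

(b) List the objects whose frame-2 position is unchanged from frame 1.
the yellow circle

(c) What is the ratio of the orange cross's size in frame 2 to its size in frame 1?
0.8×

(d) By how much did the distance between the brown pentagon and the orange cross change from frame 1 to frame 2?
+0.6

Distance in frame 1: 1.9. Distance in frame 2: 2.5.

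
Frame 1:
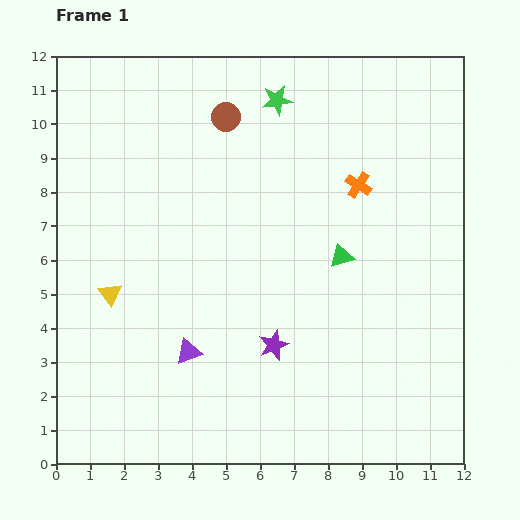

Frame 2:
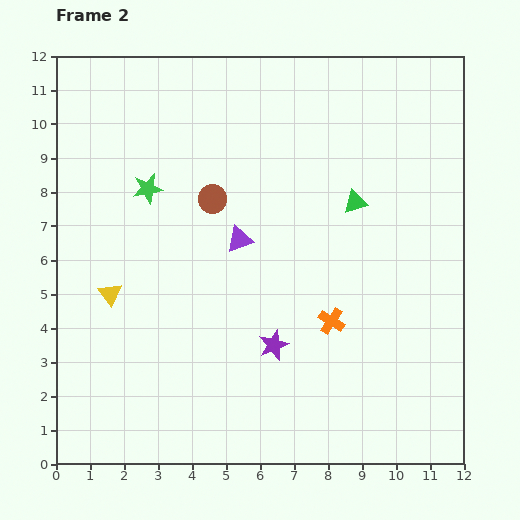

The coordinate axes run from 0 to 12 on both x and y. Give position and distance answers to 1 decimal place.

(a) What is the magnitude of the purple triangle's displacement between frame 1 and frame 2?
3.6

The purple triangle moved from (3.9, 3.3) to (5.4, 6.6), a distance of √(1.5² + 3.3²) ≈ 3.6.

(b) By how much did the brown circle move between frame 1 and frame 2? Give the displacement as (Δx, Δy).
(-0.4, -2.4)

The brown circle was at (5.0, 10.2) in frame 1 and (4.6, 7.8) in frame 2.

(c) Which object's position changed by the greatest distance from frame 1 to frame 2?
the green star

(moved 4.6; next 4.1)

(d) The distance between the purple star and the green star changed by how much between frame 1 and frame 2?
-1.3

Distance in frame 1: 7.2. Distance in frame 2: 5.9.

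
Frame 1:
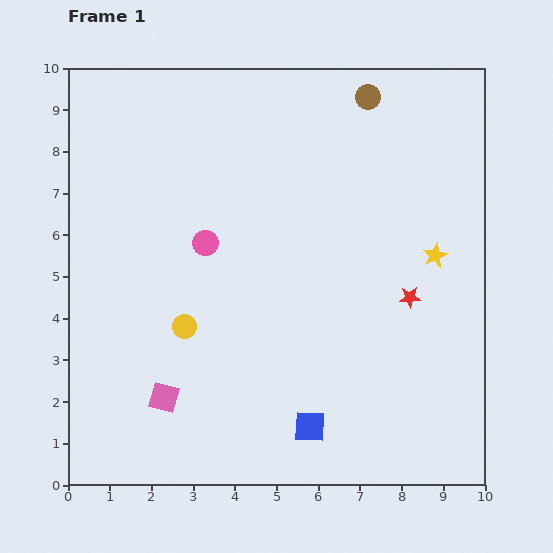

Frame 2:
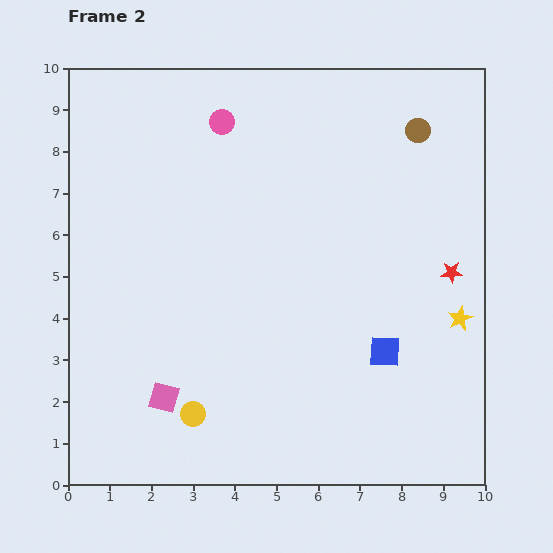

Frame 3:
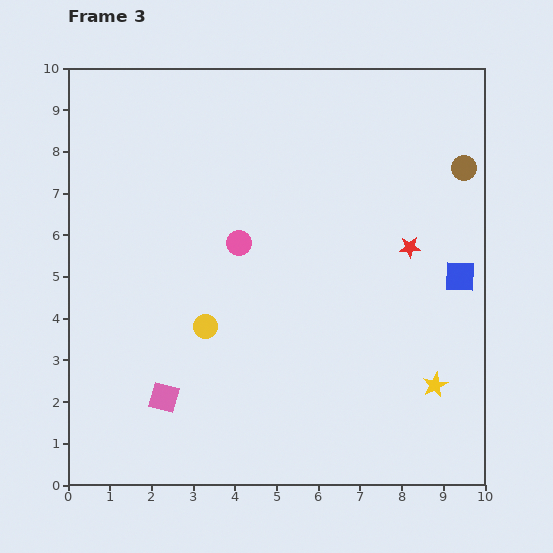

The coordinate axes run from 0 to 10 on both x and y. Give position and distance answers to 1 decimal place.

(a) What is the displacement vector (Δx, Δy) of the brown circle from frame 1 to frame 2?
(1.2, -0.8)

The brown circle was at (7.2, 9.3) in frame 1 and (8.4, 8.5) in frame 2.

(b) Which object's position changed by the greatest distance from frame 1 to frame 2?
the pink circle

(moved 2.9; next 2.5)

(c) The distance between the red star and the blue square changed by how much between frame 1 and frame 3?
-2.5

Distance in frame 1: 3.9. Distance in frame 3: 1.4.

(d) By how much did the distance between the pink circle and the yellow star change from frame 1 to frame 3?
+0.3

Distance in frame 1: 5.5. Distance in frame 3: 5.8.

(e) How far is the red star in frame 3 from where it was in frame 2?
1.2

The red star moved from (9.2, 5.1) to (8.2, 5.7), a distance of √(1.0² + 0.6²) ≈ 1.2.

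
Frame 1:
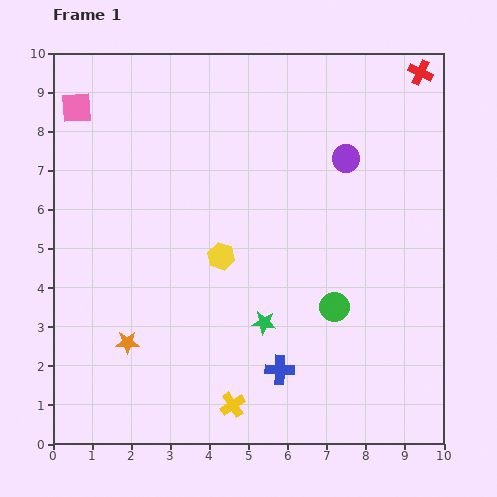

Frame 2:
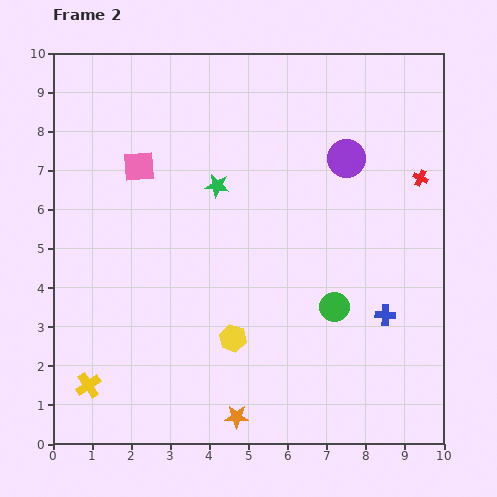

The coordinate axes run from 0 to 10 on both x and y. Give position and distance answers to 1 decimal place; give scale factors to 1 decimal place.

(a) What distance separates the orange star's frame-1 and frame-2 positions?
3.4

The orange star moved from (1.9, 2.6) to (4.7, 0.7), a distance of √(2.8² + 1.9²) ≈ 3.4.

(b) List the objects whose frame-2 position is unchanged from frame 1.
the green circle, the purple circle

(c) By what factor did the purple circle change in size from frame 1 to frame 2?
1.4×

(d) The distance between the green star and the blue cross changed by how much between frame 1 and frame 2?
+4.1

Distance in frame 1: 1.3. Distance in frame 2: 5.4.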